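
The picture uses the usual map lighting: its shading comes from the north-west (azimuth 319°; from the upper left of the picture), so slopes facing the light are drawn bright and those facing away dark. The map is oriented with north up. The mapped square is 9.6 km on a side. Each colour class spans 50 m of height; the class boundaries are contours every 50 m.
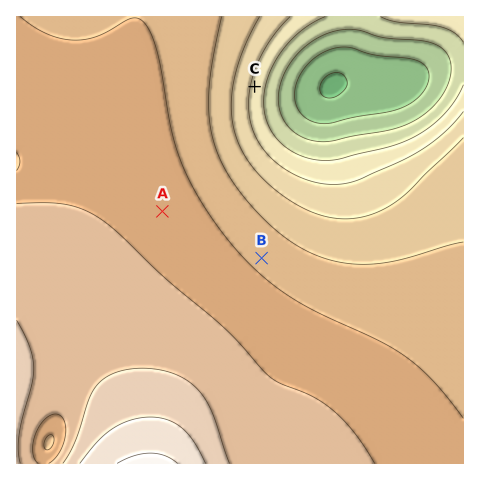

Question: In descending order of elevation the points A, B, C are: A B C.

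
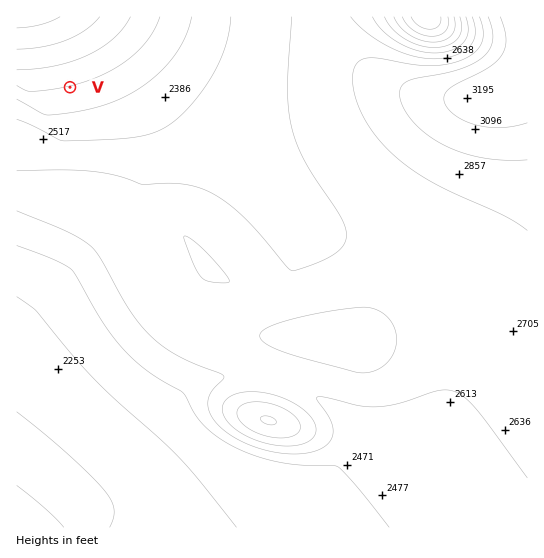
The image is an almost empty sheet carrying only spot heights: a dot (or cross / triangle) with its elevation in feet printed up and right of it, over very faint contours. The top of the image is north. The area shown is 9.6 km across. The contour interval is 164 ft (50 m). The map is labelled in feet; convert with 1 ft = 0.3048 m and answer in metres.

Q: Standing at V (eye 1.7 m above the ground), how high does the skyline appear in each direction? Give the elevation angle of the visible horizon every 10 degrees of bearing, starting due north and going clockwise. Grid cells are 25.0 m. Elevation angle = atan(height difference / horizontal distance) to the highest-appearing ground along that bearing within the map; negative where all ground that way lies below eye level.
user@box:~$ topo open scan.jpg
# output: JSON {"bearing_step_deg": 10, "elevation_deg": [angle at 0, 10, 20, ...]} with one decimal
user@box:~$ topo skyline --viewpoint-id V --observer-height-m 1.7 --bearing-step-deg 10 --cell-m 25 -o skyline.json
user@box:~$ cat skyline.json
{"bearing_step_deg": 10, "elevation_deg": [-6.2, -5.5, -4.5, -3.3, -1.9, -0.4, 1.0, 1.9, 2.0, 2.4, 2.5, 3.2, 3.8, 4.4, 4.9, 5.3, 5.5, 5.5, 5.5, 5.7, 5.9, 5.9, 5.6, 5.2, 4.6, 3.6, 2.1, 0.2, -1.9, -3.2, -4.3, -5.3, -6.0, -6.5, -6.7, -6.7]}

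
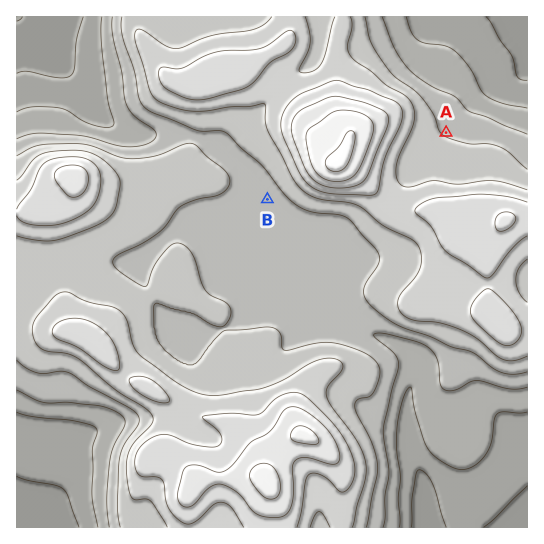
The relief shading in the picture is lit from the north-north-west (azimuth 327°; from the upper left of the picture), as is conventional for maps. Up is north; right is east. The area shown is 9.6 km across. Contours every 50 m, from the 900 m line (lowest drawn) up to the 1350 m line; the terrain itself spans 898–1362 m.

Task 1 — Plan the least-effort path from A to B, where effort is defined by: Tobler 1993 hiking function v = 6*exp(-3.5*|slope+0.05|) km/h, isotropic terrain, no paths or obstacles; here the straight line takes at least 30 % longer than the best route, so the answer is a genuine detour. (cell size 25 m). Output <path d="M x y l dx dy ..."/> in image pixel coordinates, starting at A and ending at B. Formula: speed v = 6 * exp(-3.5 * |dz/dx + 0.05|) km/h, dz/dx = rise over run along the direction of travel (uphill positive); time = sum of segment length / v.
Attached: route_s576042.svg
<path d="M446 133l-3 1-60 60-10 5-106 0"/>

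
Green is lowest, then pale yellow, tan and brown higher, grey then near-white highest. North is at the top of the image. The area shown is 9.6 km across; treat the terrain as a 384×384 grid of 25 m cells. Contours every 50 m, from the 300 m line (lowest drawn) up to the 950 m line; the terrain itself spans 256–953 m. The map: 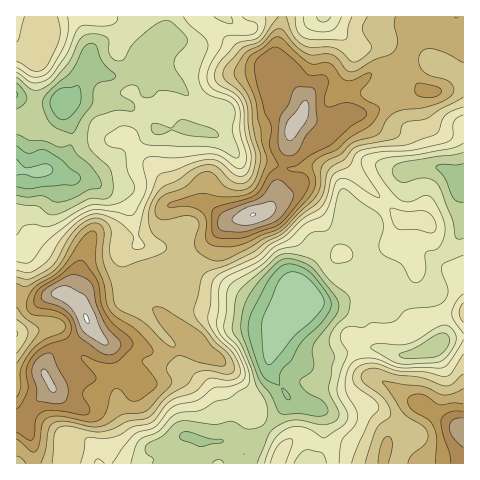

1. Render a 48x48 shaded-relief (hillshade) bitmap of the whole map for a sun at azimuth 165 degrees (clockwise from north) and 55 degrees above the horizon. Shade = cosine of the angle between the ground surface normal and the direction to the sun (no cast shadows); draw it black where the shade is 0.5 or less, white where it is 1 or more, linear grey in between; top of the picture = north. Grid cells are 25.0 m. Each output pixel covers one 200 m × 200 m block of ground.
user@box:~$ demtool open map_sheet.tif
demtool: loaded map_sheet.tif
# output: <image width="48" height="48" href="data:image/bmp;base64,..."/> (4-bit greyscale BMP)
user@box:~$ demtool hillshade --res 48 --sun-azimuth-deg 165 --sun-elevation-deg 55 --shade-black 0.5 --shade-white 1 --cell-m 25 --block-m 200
<image width="48" height="48" href="data:image/bmp;base64,Qk32BAAAAAAAAHYAAAAoAAAAMAAAADAAAAABAAQAAAAAAIAEAAATCwAAEwsAABAAAAAAAAAAAAAAABEREQAiIiIAMzMzAERERABVVVUAZmZmAHd3dwCIiIgAmZmZAKqqqgC7u7sAzMzMAN3d3QDu7u4A////AKzLq7u6u7qZqql3ipdWrLqpiHeKqHeJmrzLqqu7u7uqqpmHiqhli7upiId5qXeJqsy6qazdzM3cuqqqqrqEWaqYd3d4mYiIqsu7zM3u3d7tzLvMu7umRXd2ZndnmqqYmarN7u7t3e7t3dzMu7u4Q0RVZndnm8uoZXrO7dy7zN3d3d3Lu6qpZVZ4iZiImrunVGi93Kqqu8zd7t3Mu6qYiIqqmqqqqZmGRWeruqqru7vN7d3MzLl3mqupmru7mGZlVniamaq7u6qrzMzd3shnqpmYeKu5dlRVVmeZiZqquqmZqrzd3aZniYiYZnd1IRI0VTR4mZmrypmqq7zdyWaIeIiZdUMhEAATViI3mqq93Lqqq7u5ZEeYd5mZl2RFeHVDNDIkebvMu7qZmqqFM1ipdniJqpiazdynRGZUR6zJiIiJqphkRYmphmZniZqrvM3cl6qYd4unZmeaqXZniZqql2VFV4mIiJvdurzMypqGZniamHiaqruqqYZUVoiHiIirqarN26h3d4mpmZqqqru7qphmd4mZiIiIdoeby5iImaqZqquqq7y7qqmYmZqqmZiIdXQleIiJmqmaqqqqvMzLqqqqqqqqqaqpl0IAFXd4mZmamaq83d3cu7uruqqqqquqmUMQA2d4iHiZmavN7u7t3Mu7u6maqqqqmVZTEmiZh2Z4mavN7u7u7tyqu6mauqqpiHh2Q2mqmXZ3iaq83u7u7typmpmquqqqh4h2U0iqqpmZmZm83u7v/supiJmZqqu7mJmGQiWKqZmrqpiL3u///su6mJmIq7vLqZmGQQFGiIiru6l4vN7/7t3LqZmZq7uqmYiGUgACVnaLzMuGZ5vN3e7cqquqmIiImWZ3ZCEBRnVYq7uVMhN6ve7curu6hmeIiFRXdkM0Z3U0Z4iGQQBIm93Lu7u5d3eIiFVWd2Z3iZdURWeHUxE2iay7zLqYeHeImXd2eZiZmamGVVZ3ZDM1eImr3LmIiHd4q5qpmqqqmZmHZUNFVERGmpm83bmau6mau7zLu7u7qZh3ZUIjRmVovMze7cvN3d3d3MzMy6qrupdmZlQzaId5vMze7e7u7u7u7czMupmaqphmZmZmiYeInMu83e7u3d3d3Lu6iIiImZmIiIiZmHeHisuqvd3cu7zLu6qoZnd3h3mqqqqql2eYeLyqq8zLu8zLu4mYd2Z3d4mqqqqql1aZdpuYiaqrzMzd3WmqmYd4mZmZmZq7uXeZh4mod3eKvMze7YrNy5iJmamZmZq825iqmHiqmImImqu8zLzu7LmHeJmZmZmry6maqHeamJqpiZh4ms3u3bmImYmZmpiImpmaqYZ5hmiqmZdniszd3cqau6mZmZhlZneJmXZndkWKqZiZq7qs3Muqu6mZmZh1RERYl1VFZ3Vniaq7u5qrzMy5qrqpmJmHZCAVdUREWJiIiau7qoqqu83LqruqmaqpdSADZVVEaJqqmaqqmYmZqs3cu7u7qruod3YzZ3ZVaJmaqZqqmYiZmrzcy6vMu7uoeKp0aJhlZ4iZmZmqmQ=="/>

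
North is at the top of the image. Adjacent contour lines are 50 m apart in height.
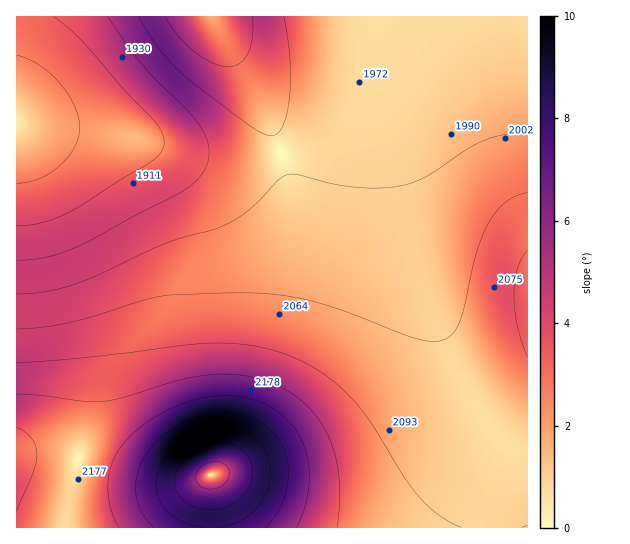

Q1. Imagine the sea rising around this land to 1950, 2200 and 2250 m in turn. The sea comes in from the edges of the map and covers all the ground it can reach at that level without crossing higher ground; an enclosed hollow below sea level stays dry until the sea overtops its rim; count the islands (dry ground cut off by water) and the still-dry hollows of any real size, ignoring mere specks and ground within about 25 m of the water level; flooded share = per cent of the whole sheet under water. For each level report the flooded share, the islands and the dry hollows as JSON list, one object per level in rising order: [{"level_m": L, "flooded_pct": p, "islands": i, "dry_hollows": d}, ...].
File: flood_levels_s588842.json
[{"level_m": 1950, "flooded_pct": 13, "islands": 0, "dry_hollows": 0}, {"level_m": 2200, "flooded_pct": 91, "islands": 0, "dry_hollows": 0}, {"level_m": 2250, "flooded_pct": 94, "islands": 0, "dry_hollows": 0}]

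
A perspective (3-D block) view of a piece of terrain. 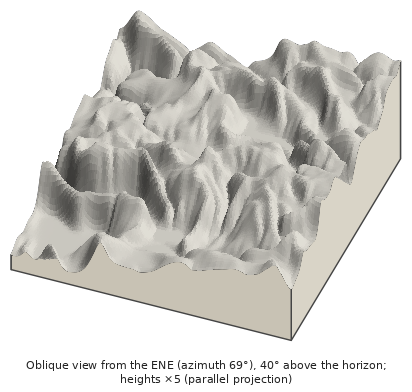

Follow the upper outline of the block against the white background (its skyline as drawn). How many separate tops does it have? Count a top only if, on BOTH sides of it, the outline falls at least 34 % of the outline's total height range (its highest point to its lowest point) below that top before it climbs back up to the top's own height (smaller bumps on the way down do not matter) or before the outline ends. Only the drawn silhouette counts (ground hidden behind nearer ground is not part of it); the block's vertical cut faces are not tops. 0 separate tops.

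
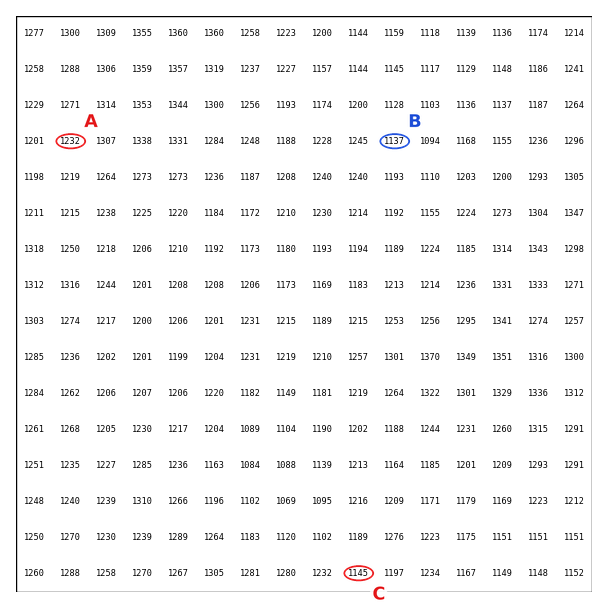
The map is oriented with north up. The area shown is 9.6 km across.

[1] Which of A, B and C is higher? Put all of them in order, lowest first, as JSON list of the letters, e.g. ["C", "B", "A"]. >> ["B", "C", "A"]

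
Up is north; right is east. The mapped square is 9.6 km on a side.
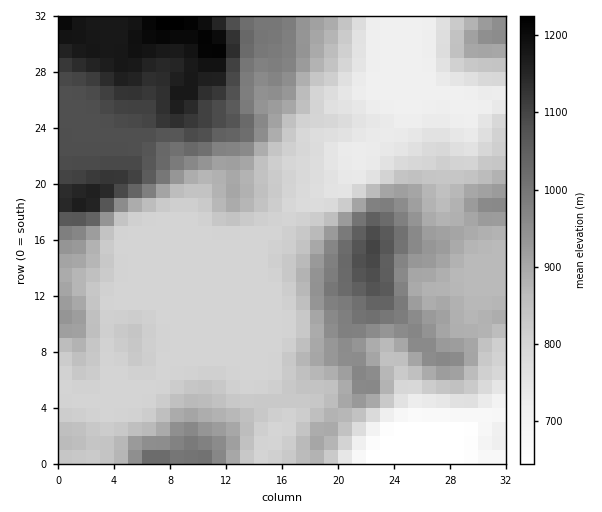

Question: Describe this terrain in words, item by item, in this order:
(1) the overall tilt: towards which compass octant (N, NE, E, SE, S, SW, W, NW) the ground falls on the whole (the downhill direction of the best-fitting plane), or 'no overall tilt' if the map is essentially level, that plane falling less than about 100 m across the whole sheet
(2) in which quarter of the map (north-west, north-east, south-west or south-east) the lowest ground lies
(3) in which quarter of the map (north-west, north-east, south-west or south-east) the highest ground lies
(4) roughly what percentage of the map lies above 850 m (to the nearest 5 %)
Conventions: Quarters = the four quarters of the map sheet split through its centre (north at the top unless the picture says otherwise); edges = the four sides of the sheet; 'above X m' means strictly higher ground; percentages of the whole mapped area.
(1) On the whole the ground falls towards the south-east.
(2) Look to the south-east quarter for the lowest ground.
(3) Look to the north-west quarter for the highest ground.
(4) Roughly 50 % of the ground is higher than 850 m.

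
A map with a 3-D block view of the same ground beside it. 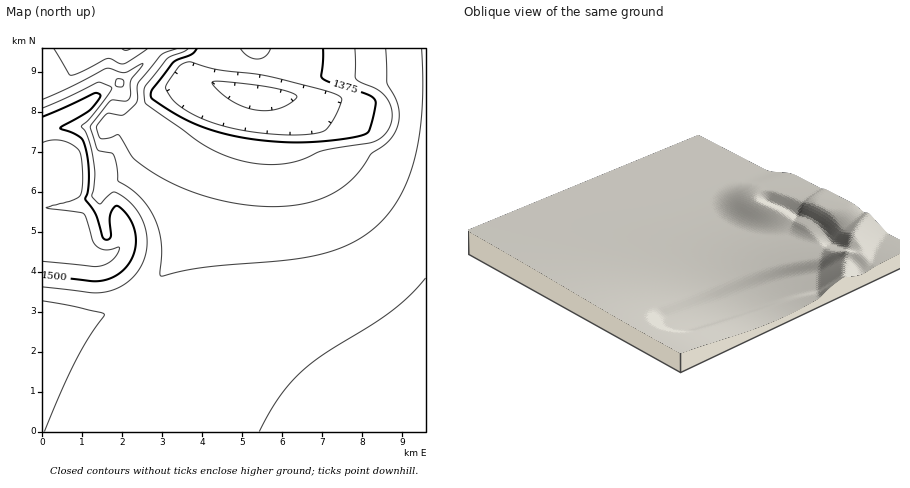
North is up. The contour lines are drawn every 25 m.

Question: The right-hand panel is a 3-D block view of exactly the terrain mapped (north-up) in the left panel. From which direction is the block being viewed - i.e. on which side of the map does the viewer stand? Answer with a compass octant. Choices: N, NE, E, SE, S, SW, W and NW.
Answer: NE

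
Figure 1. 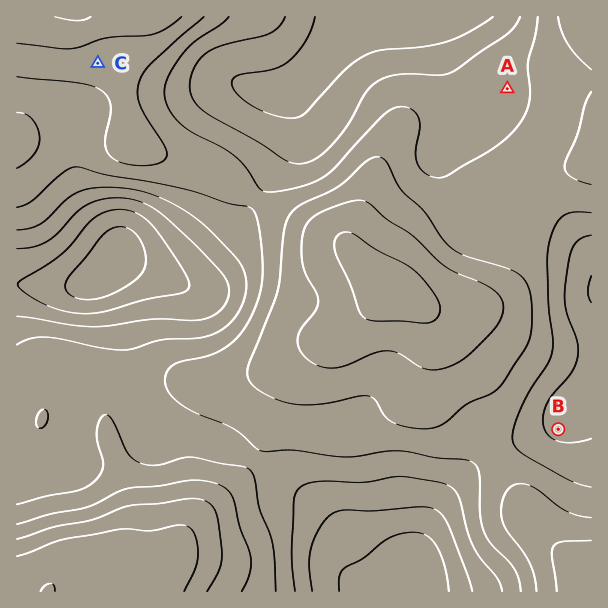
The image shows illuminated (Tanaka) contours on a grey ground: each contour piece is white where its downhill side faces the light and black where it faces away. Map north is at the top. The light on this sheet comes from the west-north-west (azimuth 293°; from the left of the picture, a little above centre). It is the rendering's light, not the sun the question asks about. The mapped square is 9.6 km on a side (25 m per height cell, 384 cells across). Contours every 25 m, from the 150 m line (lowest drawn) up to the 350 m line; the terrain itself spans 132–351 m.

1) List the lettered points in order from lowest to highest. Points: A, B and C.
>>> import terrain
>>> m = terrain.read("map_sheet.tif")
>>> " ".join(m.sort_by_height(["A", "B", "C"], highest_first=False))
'B A C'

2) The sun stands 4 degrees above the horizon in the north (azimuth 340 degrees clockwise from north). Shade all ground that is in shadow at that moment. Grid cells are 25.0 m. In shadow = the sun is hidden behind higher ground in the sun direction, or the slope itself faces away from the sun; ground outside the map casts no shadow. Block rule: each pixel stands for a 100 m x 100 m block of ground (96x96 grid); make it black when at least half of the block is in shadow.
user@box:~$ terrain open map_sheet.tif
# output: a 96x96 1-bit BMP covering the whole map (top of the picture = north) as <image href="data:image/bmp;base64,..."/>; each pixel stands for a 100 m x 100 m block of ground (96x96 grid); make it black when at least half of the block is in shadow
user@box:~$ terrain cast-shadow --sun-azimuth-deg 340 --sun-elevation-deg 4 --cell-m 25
<image width="96" height="96" href="data:image/bmp;base64,Qk2+BAAAAAAAAD4AAAAoAAAAYAAAAGAAAAABAAEAAAAAAIAEAAATCwAAEwsAAAIAAAAAAAAA////AAAAAAAAAAAAAAAAAAAAAAAAAAAAAAAAAAAAAAAAAAAAAAAAAAAAAAAAAAAAAAAAAAAAAAAAAAAAAAAAAAAAAAAAAAAAAAAAAAAAAAAAAAAAAAAAAAAAAAAAAAAAAAAAAAAAAAAAAAAAAAAAAAAAAAAAAAAAAAAAAAAAAAAAAAAAAAAAAAAAAAAAAAAAAAAAAAAAAAAAAAAAAAAAAAAAAAAAAAAAAAAAAAAAAAAAAAAAAAAAAAAAAAAAAAAAAAAAAAAAAAAAAAAAAAAAAAAAAAAAAAAAAAAAAAAAAAAAAAAAAAAAAAAAAAAAAAAAAAAAAAAAAAAAAAAAAAAAAAAAAAAAAAAAAAAAAAAAAAAAAAAAAAAAAAAAAAAAAAAAAAAAAAAAAAAAAAAAAAAAAAAAAAAAAAAAAAAAAAAAAAAAAAAAAAAAAAAAAAAAAAAAAAAAAAAAAAAAAAAAAAAAAAAAAAAAAAAAAAAAAAAAAAAAAAAAAAAAAAAAAAAAAAAAAAAAAAAAAAAAAAAAAAAAAAAAAAAAAAAAAAAAAAAAAAAAAAAAAAAAAAAAAAAAAAAAAAAAAAAAAAAAAAAAAAAAAAAAAAAAAAAAAAAAAAAAAAAAAAAAAAAAAAAAAAAAAAAAAAAAAAAAAAAAAAAAAAAAAAAAAAAAAAAAAAAAAAAAAAAAAAAAAAAAAAAAAAAAAAAAAAAAAAAAAAAAAAAAAAAAAAAAAAAAAAAAAAAAAAAAAAAAAAAAAAAAAAAAAAAAAAAAAAAAAAAAAAAAAAAAAAAAAAAAAAAAAAAAAAAAAAAAAAAAAAAAAAAAAAAAAAAAAAAAAAAAAAAAAAAH4AAAAAAAAAAAAAAP+AAAAAAAAAAAAAA//4AAAAAAAAAAAAA///wAAAAAAAAAAAB///8AAAAAAAAAAAD///+AAAAAAAAAAAD////AAAAAAAAAAAD////AAAAAAAAAAAD////AAAAAAAAAAAD////gAAAAAAAAAAAP///gAAAAAAAAAAAD///gAAAAAAAAAAAB///gAAAAAAAAAAAB///gAAAAAAAAAAAA///gAAAAAAAAAAAAf//AAAAAAAAAAAAAH//AAAAAAAAAAAAAB/8AAAAAAAAAAAAAAfwAAAAAAAAAAAAAAAAAAAAAAAAAAAAAAAAAAAAAAAAAAAAAAAAAAAAAAAAAAAAAAAAAAAAAAAAAAAAAAAAAAAAAAAAAAAAAAAAAAAAAAAAAAAAAAAAAAAAAAAAAAAAAAAAAAAAAAAAAAAAAAAAAAAAAAAAAAAAAAAAAAAAAAAAAAAAAAAAAAAAAAAAAAAAAAAAAAAAAAAAAAAAAAAAAAAAAAAAAAAAAAAAfgAAAAAAAAAAAAAA/wAAAAAAAAAAAAAB/4AAAAAAAAAAAAAB/8AAAAAAAAAAAAAD/8AAAAAAAAAAAAAD/8AAAAAAAAAAAAAD/8AAAAAAAAAAAAAH/8AAAAAAAAAAAAAD/4AAAAAAAAAAAAAD/4AAAAAAAAAAAAAB/4AAAAAAAAAAAAAA/wAAAAAAAAAA="/>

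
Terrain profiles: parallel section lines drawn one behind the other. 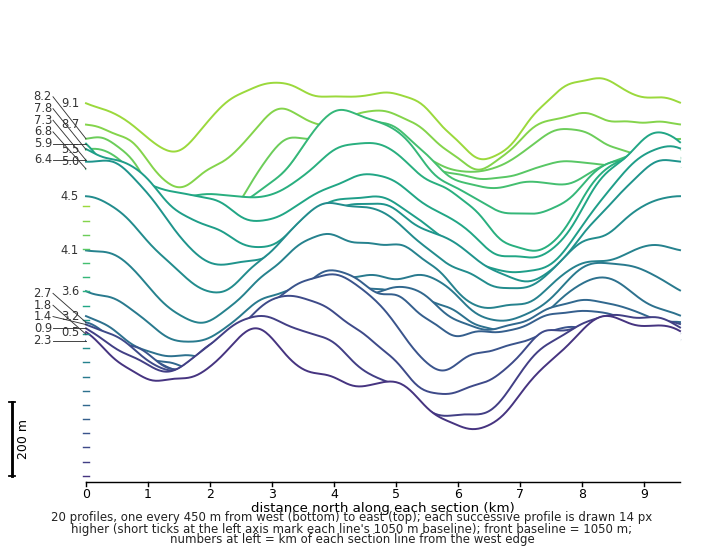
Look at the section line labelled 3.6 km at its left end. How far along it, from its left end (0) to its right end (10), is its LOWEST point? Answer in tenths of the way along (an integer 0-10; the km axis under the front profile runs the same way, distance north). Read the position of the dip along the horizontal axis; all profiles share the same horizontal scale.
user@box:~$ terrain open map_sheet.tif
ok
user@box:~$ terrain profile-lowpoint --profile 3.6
2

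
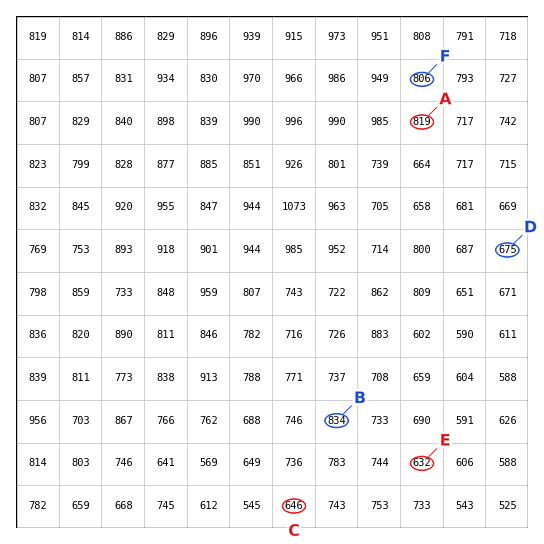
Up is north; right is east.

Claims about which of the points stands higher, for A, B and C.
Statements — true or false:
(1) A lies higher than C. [true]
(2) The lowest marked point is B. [false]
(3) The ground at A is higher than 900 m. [false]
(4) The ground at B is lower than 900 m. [true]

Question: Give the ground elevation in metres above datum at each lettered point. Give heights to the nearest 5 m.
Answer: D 675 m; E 630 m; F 805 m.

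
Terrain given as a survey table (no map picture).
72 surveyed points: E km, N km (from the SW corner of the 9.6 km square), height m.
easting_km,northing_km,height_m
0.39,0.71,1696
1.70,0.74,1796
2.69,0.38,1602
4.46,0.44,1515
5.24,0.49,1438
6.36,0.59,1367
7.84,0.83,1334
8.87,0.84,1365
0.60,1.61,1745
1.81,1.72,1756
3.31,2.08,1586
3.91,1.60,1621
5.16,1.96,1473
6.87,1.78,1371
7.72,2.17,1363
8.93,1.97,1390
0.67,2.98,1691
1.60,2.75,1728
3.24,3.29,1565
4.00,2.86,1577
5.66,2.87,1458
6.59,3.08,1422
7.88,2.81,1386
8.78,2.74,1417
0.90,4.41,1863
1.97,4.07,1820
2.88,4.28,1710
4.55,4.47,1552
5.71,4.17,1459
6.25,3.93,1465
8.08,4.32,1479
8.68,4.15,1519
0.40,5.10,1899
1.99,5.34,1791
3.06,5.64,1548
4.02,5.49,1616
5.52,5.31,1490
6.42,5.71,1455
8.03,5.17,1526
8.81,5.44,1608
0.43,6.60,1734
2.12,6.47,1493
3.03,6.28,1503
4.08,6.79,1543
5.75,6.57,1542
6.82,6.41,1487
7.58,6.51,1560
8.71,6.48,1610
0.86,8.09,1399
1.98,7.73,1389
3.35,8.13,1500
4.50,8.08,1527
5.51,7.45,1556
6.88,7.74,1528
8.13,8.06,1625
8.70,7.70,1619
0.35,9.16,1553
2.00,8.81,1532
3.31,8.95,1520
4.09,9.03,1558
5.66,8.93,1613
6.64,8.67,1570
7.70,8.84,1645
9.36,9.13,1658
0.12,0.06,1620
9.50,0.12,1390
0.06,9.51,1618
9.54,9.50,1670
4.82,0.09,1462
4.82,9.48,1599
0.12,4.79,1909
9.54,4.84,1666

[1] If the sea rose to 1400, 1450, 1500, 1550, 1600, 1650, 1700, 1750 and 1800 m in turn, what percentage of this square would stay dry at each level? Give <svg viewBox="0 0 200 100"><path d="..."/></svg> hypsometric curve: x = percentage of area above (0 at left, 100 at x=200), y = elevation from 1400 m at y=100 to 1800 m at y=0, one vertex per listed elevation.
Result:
<svg viewBox="0 0 200 100"><path d="M178 100l-18-12-25-13-29-13-36-12-26-12-14-13-11-13-9-12"/></svg>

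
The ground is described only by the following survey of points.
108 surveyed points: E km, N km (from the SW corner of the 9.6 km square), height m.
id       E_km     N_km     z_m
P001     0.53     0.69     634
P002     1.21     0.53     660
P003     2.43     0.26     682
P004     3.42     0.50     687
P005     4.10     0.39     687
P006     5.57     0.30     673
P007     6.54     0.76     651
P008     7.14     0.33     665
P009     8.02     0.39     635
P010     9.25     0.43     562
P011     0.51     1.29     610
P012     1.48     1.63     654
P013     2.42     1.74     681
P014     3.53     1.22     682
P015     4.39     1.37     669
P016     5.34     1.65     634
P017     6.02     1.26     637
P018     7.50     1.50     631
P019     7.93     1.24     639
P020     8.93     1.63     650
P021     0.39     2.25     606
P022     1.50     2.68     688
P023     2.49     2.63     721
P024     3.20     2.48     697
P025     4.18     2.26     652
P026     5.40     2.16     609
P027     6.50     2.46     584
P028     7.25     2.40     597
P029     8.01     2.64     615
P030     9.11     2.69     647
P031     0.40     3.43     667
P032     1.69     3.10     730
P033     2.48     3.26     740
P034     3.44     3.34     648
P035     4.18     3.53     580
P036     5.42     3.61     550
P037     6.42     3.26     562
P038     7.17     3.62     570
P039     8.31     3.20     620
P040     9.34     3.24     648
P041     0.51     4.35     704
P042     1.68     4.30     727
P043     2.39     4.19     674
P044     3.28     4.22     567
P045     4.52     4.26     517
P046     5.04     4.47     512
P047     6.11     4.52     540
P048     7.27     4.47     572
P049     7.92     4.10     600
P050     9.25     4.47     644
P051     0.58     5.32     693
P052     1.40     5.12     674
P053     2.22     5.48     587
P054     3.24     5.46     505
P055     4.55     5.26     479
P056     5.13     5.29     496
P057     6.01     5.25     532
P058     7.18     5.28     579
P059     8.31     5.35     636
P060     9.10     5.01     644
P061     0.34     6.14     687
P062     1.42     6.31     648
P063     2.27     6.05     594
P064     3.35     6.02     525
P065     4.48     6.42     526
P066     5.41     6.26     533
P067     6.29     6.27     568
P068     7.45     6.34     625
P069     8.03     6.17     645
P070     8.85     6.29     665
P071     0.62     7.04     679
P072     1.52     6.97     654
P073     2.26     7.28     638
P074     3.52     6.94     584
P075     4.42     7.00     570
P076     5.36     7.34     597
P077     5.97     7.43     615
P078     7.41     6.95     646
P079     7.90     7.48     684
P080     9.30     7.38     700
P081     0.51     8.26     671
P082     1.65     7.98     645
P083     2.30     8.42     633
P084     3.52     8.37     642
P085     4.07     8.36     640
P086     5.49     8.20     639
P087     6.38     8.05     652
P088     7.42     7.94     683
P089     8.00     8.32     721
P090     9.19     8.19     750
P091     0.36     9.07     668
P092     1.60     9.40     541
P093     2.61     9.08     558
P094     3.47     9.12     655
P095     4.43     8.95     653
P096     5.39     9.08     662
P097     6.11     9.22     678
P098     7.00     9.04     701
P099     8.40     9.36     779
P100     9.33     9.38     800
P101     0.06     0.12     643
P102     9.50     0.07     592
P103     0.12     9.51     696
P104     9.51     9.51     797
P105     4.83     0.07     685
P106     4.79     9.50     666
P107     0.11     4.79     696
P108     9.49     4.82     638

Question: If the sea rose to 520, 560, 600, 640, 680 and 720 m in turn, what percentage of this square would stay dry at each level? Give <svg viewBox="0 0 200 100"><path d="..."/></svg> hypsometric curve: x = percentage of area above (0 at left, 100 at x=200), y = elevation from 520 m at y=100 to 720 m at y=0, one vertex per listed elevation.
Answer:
<svg viewBox="0 0 200 100"><path d="M190 100l-18-20-28-20-43-20-61-20-28-20"/></svg>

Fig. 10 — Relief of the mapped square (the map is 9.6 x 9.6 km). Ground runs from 475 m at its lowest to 800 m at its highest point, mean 630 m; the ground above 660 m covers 30.3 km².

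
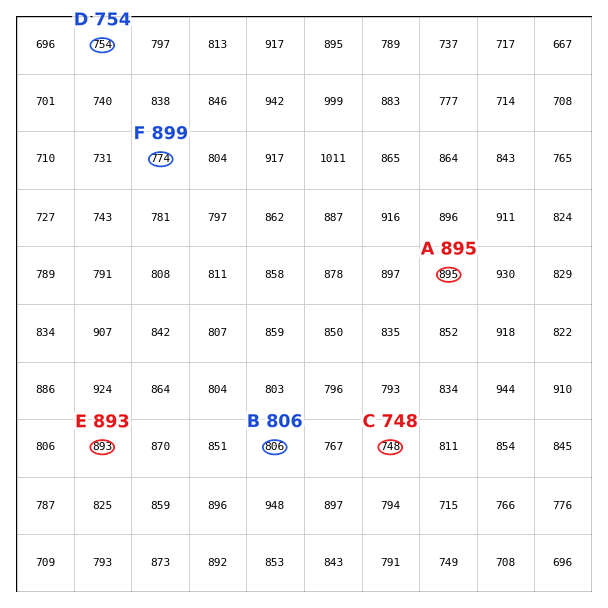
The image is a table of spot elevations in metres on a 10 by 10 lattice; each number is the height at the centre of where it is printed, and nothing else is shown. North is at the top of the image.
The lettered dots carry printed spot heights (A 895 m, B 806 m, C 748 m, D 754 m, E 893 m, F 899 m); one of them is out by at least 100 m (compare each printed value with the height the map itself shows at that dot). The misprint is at F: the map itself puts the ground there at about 774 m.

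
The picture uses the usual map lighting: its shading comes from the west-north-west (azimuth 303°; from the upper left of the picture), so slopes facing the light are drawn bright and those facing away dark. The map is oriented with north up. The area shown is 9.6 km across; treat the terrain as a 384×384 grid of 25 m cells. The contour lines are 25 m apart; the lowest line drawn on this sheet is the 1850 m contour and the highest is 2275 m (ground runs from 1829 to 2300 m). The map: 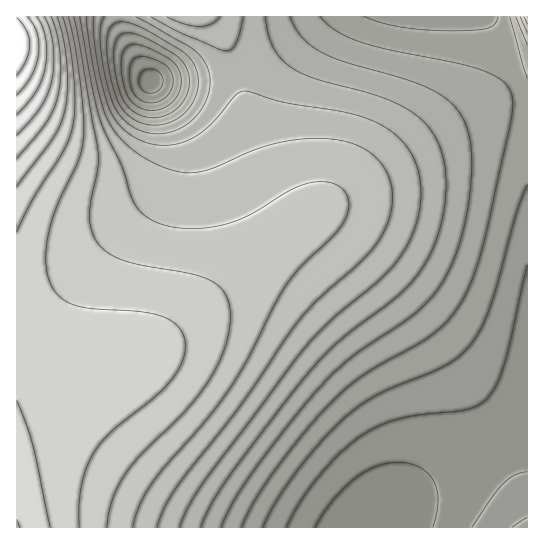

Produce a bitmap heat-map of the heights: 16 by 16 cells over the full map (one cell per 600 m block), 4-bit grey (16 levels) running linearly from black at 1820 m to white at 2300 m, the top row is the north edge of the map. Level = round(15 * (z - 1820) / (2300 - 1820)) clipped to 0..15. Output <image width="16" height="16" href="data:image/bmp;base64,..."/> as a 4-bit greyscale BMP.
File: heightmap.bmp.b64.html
<image width="16" height="16" href="data:image/bmp;base64,Qk32AAAAAAAAAHYAAAAoAAAAEAAAABAAAAABAAQAAAAAAIAAAAATCwAAEwsAABAAAAAAAAAAAAAAABEREQAiIiIAMzMzAERERABVVVUAZmZmAHd3dwCIiIgAmZmZAKqqqgC7u7sAzMzMAN3d3QDu7u4A////AKmHZUMhEBEiqYh2VDIRERKpmIdlMiEREpmZiHZDIiIhmZmYdlQzIiGZmZmHZUQzIpmZmYd2VEMymYiIiHdlVDKYiIiId3ZUMpiHd3d3dmVDqYd3d3d3ZUOph2Znd3ZlQ8qFRWZmZlRD2nMkVlVVREPrYiRVVERDM+pUVmVEMzMz"/>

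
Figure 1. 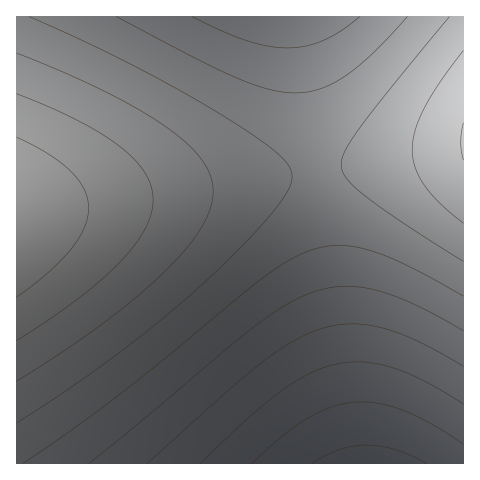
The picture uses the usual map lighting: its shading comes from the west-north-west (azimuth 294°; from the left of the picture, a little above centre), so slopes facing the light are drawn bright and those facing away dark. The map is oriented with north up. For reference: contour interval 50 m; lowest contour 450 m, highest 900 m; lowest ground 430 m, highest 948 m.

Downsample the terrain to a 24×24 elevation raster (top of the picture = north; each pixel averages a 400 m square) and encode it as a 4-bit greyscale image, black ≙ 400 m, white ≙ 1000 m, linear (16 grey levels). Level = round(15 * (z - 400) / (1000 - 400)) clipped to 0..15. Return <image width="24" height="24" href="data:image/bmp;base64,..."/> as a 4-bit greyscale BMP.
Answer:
<image width="24" height="24" href="data:image/bmp;base64,Qk2WAQAAAAAAAHYAAAAoAAAAGAAAABgAAAABAAQAAAAAACABAAATCwAAEwsAABAAAAAAAAAAAAAAABEREQAiIiIAMzMzAERERABVVVUAZmZmAHd3dwCIiIgAmZmZAKqqqgC7u7sAzMzMAN3d3QDu7u4A////AId3ZlVUQzIiERERIoiHdmZVRDMiIiIiI5iId2ZlVEMzIiIiM5mYh3dmVUQzMzMzNKqZiId2ZVREMzM0RKqpmYh3ZlVUREREVbuqmZiHdmVVVERVVsu6qpmId2ZlVVVWZsy7uqmYh3dmZmZmd9zLu6qZiId3ZmZ3eN3My7qpmIh3d3d4iN3czLuqmZiId3iIme3dzLu6qZmIiIiJmu3dzMu6qpmYiImZqt3dzMu6qpmZmZmaq93czLu6qpmZmZmqq93My7uqqZmZmZmqu8zMu7qqmZmIiZmqu8y7u6qpmYiIiJmaq7u7qqmZiIiIiImaq7uqqZmYiHd3eIiZqqqpmZiId3d3d3iJmqmZmIh3d2ZmZ3eImpmYiHd3ZmZmZnd4mQ=="/>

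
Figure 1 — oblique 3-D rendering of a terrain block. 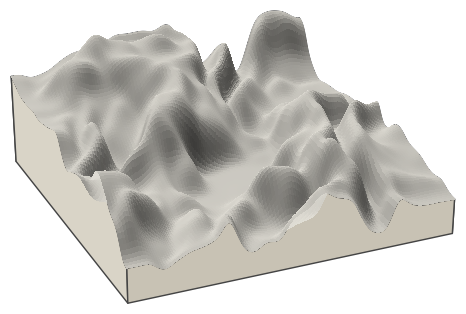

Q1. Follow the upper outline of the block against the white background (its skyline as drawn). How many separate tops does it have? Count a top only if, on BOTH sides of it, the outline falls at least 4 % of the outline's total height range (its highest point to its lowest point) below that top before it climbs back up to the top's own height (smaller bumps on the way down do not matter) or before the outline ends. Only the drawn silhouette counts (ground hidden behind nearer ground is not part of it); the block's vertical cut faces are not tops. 3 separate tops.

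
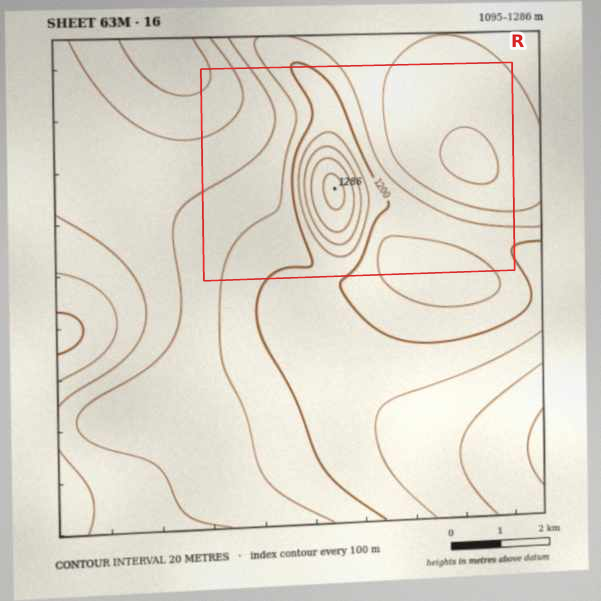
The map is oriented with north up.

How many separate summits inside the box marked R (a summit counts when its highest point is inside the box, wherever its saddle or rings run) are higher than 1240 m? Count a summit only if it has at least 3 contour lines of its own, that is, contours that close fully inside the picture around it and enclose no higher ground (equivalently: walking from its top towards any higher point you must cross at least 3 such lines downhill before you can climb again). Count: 1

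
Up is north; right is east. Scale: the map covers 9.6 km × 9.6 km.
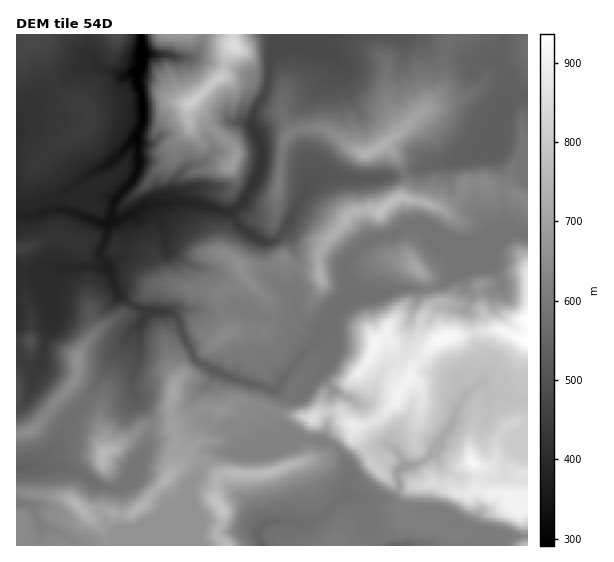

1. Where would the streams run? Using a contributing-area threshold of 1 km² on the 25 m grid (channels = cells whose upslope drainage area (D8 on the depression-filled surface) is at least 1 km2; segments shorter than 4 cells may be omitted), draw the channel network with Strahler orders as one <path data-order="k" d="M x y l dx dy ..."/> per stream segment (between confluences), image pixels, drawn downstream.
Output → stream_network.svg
<path data-order="1" d="M121 545l-10 0"/><path data-order="1" d="M474 529l7 3 4 4 0 1-4 4-8 2-2 1-5 0-1 1-24 0-6-2-24 0-5 2-12 0"/><path data-order="1" d="M34 507l-4-3-5 0-8-5"/><path data-order="2" d="M338 501l-15 15-13 7-13 1-7-3-5 0-2-1-9 0-9 4-7 7 0 6 4 8"/><path data-order="1" d="M119 485l-2 3-10 0-1-1-8-2-16-12-11-5-4 0-1-1-27 0-1-2-4 0"/><path data-order="2" d="M398 473l1 15-1 3-8 8-15 0-1-2-17 2-2-2-5 0-4 3-5 0-3 1"/><path data-order="2" d="M34 465l-17 3"/><path data-order="1" d="M398 453l5 7 0 4-4 4-1 5"/><path data-order="1" d="M241 445l8 0 1-1 4 0 9-5 51 0 8 5 9 0 10 8 6 13 0 14-2 6 0 8-7 8"/><path data-order="1" d="M522 400l-7 0-9-4 0-1-17 1-2-1 0-4-1-3-4-4 0-1-4 1-12 11-1 0 0 2-8 12-2 8-2 6-10 12-6 14-11 11-11 5-5 0-8 4-4 4"/><path data-order="1" d="M351 399l-8-3-5-4-3 0-14-15 0-4 4-4 2-5 0-19-6-6-4 2"/><path data-order="1" d="M133 392l-2-13 3-4 1-7 3-5 0-10 1-1 0-29"/><path data-order="1" d="M42 363l1-15 2-1 1-10 1-1 0-5 4-10 0-16-4-5 0-7 7-8 4-8 1-6 3-3 17 0 2-1 16 0 1 1 8 0 0-5"/><path data-order="2" d="M317 341l-15 14-3 5-13 13-9 16-8 0-8-4-11-1-5-3-8-1-4-3-4 0-8-4-4-4-6-1-5-4-5 0-4-3-3-2-1-6-8-13 0-3-4-6 0-4-2-2 0-4-1-2-7-7-28 0"/><path data-order="1" d="M129 333l8-6 2-4"/><path data-order="2" d="M319 332l0 5-2 4"/><path data-order="2" d="M139 323l0-2 4-4 0-5"/><path data-order="1" d="M297 315l2 4 8 6 3 2 9 0 0 5"/><path data-order="3" d="M143 312l-4-4-6-3-6-5-6-3-3-2-5-11 0-5-3-7 0-5-4-4"/><path data-order="2" d="M351 299l-5 2-12 12-4 11-4 3-3 0-4 5"/><path data-order="1" d="M399 289l-5 0-1 2-7 1-4 3-8 1-1 1-18 0-1 2-3 0"/><path data-order="1" d="M455 264l-38-36"/><path data-order="3" d="M106 263l-7-7 0-5 6-7 0-3 2-5 0-16"/><path data-order="1" d="M165 241l0-10-7-12-7-7 0-5-8 0"/><path data-order="1" d="M475 241l-9 0-1-1-12-1-15-8-3-3-18 0"/><path data-order="2" d="M417 228l-11 0-12 7-3 0-5 2-11 2-16 9-10 11-4 8 0 9 2 5 0 6 4 6 0 6"/><path data-order="3" d="M107 220l3-3 0-2 1-2"/><path data-order="3" d="M111 213l2-2 0-4 1-2 0-5 17-17 7-12 0-36"/><path data-order="2" d="M230 212l-11-1-1-2-11-2-1-2-9-1-2-1-28 0-1 1-9 0-2 1-10 0-2 2"/><path data-order="2" d="M143 207l-1 0-8 6-4 0-3 2-6 5-6 0-2-3-2-4"/><path data-order="1" d="M349 179l-15-3-1-1-14 0-2 1-11 11-1 8-7 9-4 9-7 7-1 5-7 12-5 4-11 0-18-10-7-7-8-12"/><path data-order="1" d="M98 169l7-2 4-3 0-1 4 0 10-11 3-5 7-7 1 0 0-1 4-4"/><path data-order="1" d="M441 163l10 0 2-2 5 0 8-4 47-46 2-10"/><path data-order="3" d="M138 135l1-7 3-4 0-4 1-1 0-7-1-1 0-16-3-6 2-24"/><path data-order="1" d="M19 123l0 4-1 1 0 12-1 1 0 75 14 0 2-1 4 0 1-2 7-1 1-1 5 0 2-2 12 0 1 2 4 0 4 2 3 0 4 3 10 3 11 5 3 0 2-4"/><path data-order="2" d="M515 101l4-4 6-2 2 0 0-2"/><path data-order="1" d="M101 68l4 3 9 1 7 5 4 0 8-4 8-8"/><path data-order="3" d="M141 65l0-16"/><path data-order="1" d="M341 64l-2-3-14-13-14 0"/><path data-order="1" d="M499 64l3 9 4 4 3 6 0 6-3 3 0 3 1 1 0 5 3 3 5-3"/><path data-order="1" d="M169 55l-23 0-5-6"/><path data-order="3" d="M141 49l0-14"/><path data-order="2" d="M311 48l-10 0-2 1-10 2-8 4-12 12 0 14-2 2 0 5-5 11-5 6-2 6-2 4 0 12 9 21 0 20-3 5 0 4-1 3-12 15-1 5-11 11-4 1"/><path data-order="1" d="M395 36l-1-1-60 0-5 2-7 0-11 11"/>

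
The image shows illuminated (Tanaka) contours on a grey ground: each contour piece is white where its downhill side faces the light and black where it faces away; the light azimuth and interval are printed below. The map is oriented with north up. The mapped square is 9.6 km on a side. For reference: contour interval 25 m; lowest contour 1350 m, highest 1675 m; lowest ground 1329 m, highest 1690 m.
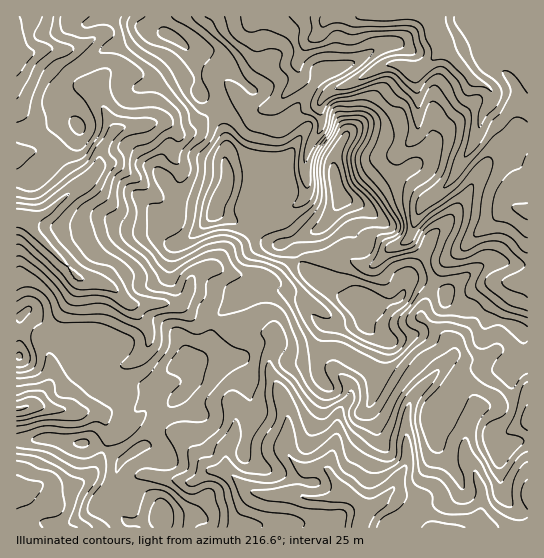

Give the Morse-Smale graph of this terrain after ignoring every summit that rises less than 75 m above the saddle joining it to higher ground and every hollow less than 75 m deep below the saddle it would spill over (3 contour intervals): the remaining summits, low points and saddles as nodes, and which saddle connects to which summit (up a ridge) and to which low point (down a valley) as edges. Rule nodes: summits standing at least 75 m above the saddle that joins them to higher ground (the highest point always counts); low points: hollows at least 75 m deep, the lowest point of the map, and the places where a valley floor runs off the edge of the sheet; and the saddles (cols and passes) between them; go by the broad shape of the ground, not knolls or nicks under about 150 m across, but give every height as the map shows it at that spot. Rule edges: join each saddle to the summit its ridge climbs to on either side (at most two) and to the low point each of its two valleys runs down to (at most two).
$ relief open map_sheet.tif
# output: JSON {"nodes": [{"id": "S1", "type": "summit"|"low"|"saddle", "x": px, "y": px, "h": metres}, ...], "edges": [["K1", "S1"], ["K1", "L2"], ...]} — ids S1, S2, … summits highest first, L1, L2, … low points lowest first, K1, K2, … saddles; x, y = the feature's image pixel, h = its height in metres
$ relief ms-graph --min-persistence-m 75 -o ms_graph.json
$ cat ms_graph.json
{"nodes": [
{"id": "S1", "type": "summit", "x": 341, "y": 197, "h": 1690},
{"id": "L1", "type": "low", "x": 433, "y": 19, "h": 1329},
{"id": "L2", "type": "low", "x": 22, "y": 218, "h": 1332},
{"id": "L3", "type": "low", "x": 363, "y": 517, "h": 1333},
{"id": "L4", "type": "low", "x": 18, "y": 49, "h": 1351},
{"id": "L5", "type": "low", "x": 18, "y": 409, "h": 1373},
{"id": "L6", "type": "low", "x": 17, "y": 493, "h": 1375},
{"id": "K1", "type": "saddle", "x": 523, "y": 354, "h": 1542},
{"id": "K2", "type": "saddle", "x": 218, "y": 109, "h": 1531},
{"id": "K3", "type": "saddle", "x": 110, "y": 490, "h": 1518},
{"id": "K4", "type": "saddle", "x": 155, "y": 425, "h": 1510},
{"id": "K5", "type": "saddle", "x": 214, "y": 323, "h": 1498},
{"id": "K6", "type": "saddle", "x": 79, "y": 363, "h": 1488},
{"id": "K7", "type": "saddle", "x": 17, "y": 134, "h": 1434}],
"edges": [["K1", "S1"], ["K1", "L1"], ["K1", "L3"], ["K2", "S1"], ["K2", "L1"], ["K2", "L2"], ["K3", "S1"], ["K3", "L3"], ["K3", "L6"], ["K4", "S1"], ["K4", "L3"], ["K4", "L5"], ["K5", "S1"], ["K5", "L3"], ["K5", "L2"], ["K6", "S1"], ["K6", "L2"], ["K6", "L5"], ["K7", "S1"], ["K7", "L2"], ["K7", "L4"]]}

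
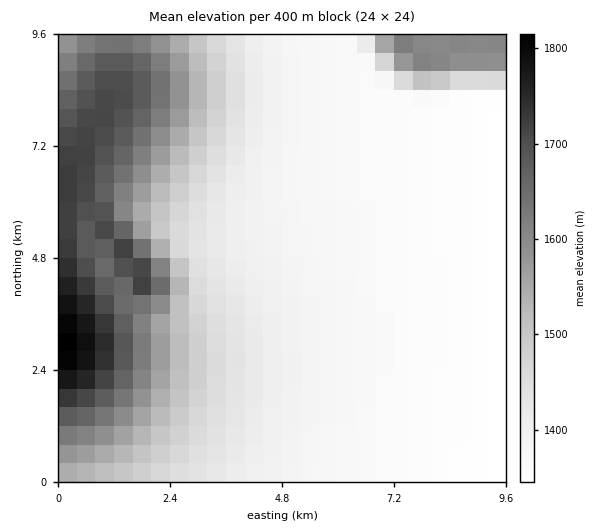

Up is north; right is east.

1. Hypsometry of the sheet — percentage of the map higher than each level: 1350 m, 93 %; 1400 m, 50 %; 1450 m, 37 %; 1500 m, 30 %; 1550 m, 25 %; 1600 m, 20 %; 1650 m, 14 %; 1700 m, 8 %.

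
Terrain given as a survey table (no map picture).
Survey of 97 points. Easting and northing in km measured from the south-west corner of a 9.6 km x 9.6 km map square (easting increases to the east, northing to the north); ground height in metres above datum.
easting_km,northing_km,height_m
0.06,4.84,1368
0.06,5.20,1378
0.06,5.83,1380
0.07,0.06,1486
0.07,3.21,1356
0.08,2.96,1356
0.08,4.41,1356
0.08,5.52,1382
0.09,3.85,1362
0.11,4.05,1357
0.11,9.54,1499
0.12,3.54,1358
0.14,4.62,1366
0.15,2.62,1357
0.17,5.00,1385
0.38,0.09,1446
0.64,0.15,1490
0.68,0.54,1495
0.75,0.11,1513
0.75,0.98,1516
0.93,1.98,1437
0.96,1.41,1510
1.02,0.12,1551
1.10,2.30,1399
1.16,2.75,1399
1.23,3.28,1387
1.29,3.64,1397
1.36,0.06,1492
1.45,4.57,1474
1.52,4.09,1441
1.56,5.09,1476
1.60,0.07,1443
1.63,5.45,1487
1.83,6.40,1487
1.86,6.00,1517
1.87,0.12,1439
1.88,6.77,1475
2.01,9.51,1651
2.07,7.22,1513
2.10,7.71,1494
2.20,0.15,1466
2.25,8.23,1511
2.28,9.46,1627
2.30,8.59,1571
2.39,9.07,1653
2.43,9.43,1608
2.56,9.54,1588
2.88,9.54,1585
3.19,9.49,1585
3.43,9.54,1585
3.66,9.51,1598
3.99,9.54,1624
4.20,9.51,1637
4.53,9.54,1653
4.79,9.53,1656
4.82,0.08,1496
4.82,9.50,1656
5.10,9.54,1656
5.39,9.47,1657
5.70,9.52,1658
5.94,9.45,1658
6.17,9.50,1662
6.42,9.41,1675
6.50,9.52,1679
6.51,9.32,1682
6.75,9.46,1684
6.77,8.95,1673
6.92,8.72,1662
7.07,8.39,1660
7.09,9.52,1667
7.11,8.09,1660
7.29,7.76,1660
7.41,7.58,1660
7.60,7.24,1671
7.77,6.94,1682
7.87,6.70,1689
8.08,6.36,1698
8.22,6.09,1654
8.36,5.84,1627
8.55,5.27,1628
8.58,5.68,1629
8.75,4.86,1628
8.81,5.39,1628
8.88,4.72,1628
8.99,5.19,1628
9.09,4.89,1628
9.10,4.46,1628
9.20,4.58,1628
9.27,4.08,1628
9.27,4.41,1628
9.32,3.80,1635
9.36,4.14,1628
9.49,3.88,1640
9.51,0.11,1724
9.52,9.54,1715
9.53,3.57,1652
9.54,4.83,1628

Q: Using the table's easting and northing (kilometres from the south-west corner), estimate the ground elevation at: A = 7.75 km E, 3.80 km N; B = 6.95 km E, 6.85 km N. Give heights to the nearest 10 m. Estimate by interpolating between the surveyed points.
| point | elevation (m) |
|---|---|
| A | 1650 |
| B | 1690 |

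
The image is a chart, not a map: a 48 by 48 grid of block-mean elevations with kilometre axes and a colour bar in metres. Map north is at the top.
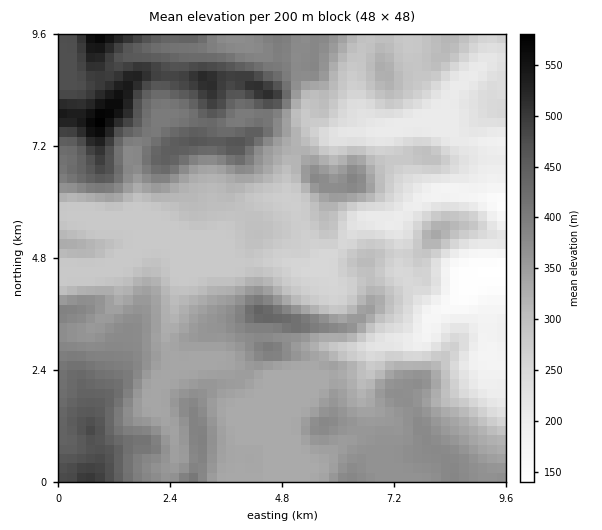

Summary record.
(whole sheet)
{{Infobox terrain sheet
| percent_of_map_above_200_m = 95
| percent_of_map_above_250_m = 84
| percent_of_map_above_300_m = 62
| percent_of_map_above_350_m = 39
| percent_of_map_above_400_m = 19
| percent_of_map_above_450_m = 10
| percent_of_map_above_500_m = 3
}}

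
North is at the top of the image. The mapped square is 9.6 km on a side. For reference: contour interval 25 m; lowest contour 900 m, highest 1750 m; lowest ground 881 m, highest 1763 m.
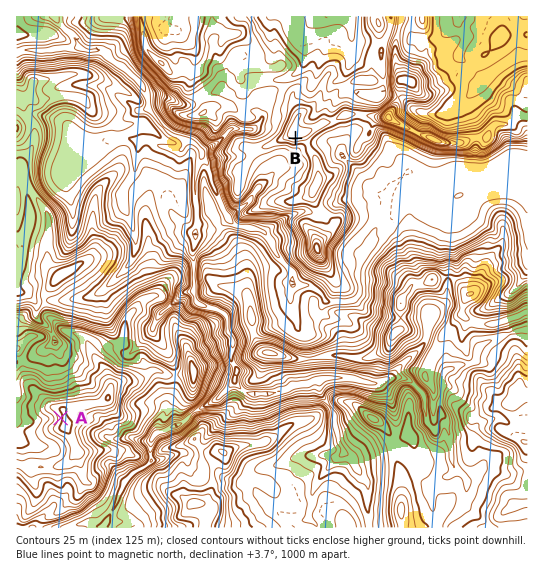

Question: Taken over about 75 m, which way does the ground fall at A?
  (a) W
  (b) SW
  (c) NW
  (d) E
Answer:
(a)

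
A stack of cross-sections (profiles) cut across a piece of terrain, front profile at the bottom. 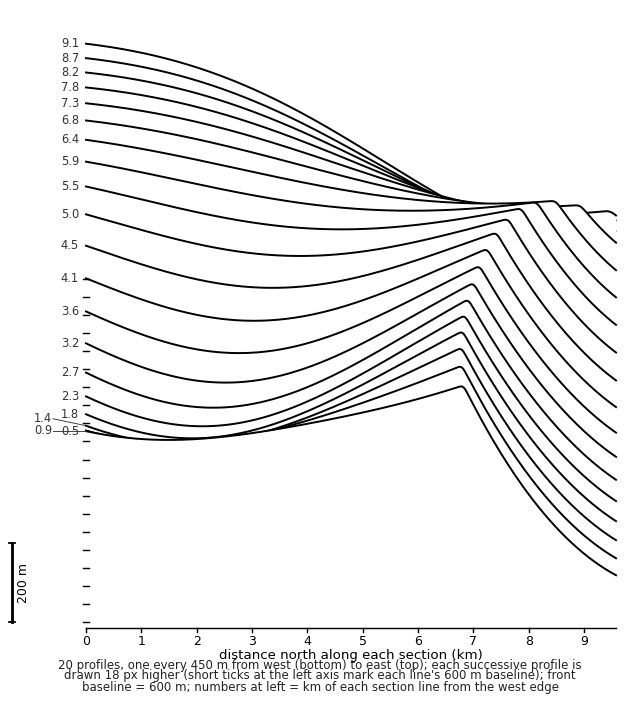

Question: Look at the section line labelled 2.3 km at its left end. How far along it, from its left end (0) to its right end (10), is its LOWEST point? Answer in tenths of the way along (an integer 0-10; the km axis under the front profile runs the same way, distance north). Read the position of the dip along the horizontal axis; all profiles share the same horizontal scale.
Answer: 10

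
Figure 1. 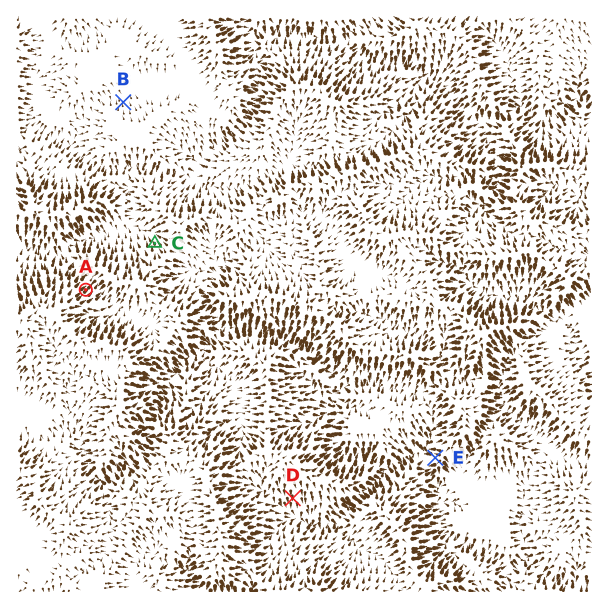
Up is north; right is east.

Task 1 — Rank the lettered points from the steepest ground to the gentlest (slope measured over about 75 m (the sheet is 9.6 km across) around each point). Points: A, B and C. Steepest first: A C B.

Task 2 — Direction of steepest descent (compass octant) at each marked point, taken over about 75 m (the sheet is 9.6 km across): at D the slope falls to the S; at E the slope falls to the W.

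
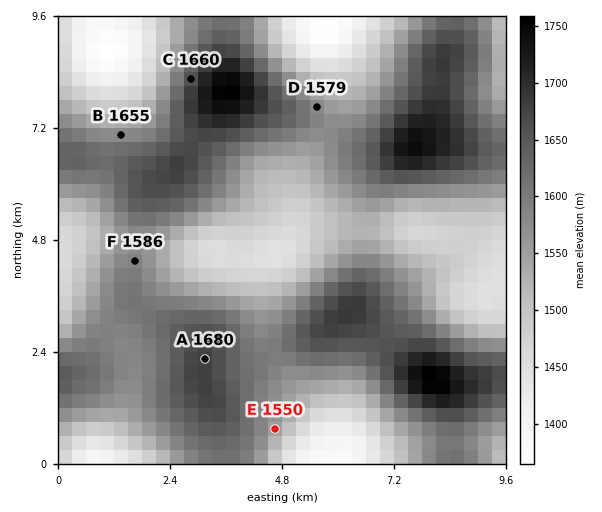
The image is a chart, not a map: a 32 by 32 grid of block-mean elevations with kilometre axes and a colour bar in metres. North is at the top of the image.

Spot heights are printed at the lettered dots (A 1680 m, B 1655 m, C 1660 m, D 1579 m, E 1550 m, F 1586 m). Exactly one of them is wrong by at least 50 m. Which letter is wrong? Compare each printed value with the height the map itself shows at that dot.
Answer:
B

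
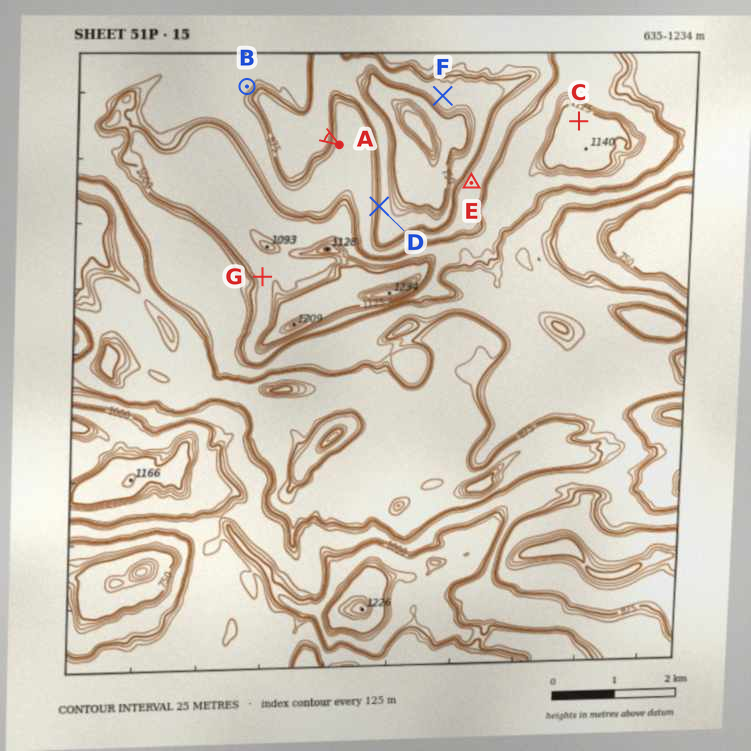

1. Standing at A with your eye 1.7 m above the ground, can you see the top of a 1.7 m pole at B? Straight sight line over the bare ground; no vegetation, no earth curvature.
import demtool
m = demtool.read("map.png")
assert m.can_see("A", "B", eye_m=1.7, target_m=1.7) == True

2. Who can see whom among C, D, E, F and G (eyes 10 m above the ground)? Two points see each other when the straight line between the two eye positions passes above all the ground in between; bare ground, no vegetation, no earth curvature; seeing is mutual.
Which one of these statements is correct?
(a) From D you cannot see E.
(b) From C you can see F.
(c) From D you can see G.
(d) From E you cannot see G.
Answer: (d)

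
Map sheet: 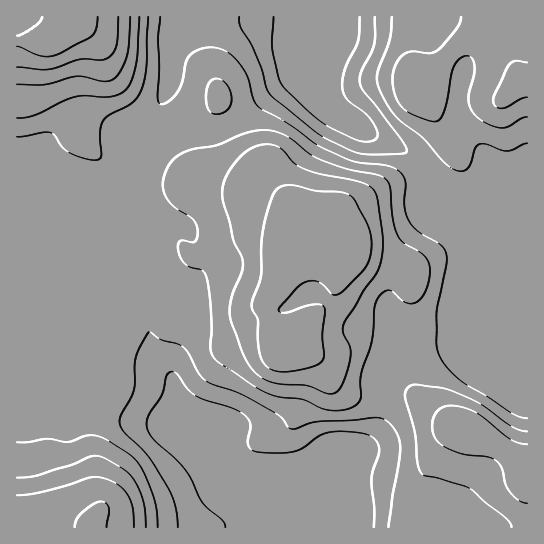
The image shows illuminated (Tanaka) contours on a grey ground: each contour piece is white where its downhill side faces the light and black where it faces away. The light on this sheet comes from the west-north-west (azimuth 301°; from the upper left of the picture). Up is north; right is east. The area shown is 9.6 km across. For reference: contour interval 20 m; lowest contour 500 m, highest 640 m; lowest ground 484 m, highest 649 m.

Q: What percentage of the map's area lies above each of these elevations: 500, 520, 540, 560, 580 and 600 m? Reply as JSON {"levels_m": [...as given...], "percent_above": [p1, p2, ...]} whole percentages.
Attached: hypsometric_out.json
{"levels_m": [500, 520, 540, 560, 580, 600], "percent_above": [97, 87, 70, 36, 20, 10]}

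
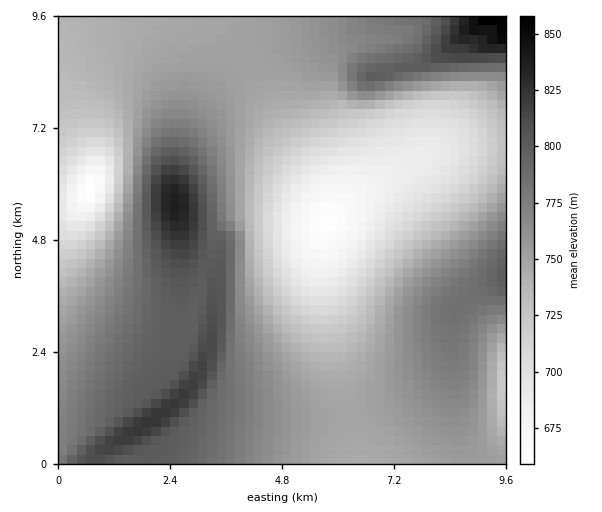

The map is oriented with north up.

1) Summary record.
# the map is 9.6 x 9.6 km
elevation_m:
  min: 660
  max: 865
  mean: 755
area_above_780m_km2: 22.7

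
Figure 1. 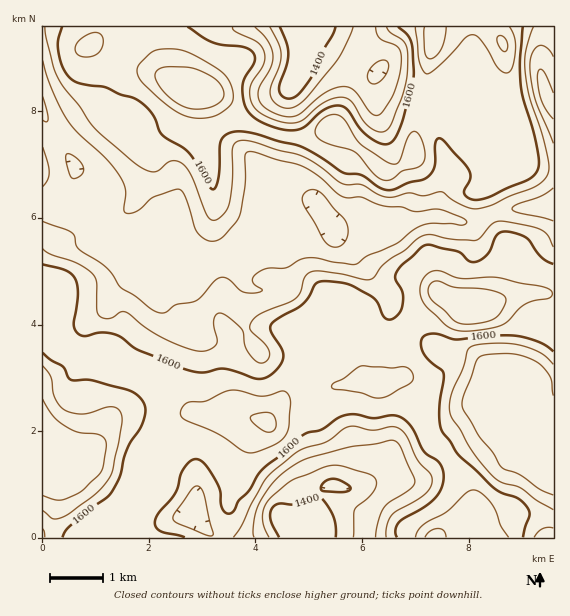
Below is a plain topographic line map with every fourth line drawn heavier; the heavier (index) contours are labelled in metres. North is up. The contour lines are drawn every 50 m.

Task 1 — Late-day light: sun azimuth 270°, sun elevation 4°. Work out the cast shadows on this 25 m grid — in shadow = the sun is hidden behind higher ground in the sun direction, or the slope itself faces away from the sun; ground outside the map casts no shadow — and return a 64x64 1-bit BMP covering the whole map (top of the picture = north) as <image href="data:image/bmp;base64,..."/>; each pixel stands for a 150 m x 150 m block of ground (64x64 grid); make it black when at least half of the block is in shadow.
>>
<image width="64" height="64" href="data:image/bmp;base64,Qk0+AgAAAAAAAD4AAAAoAAAAQAAAAEAAAAABAAEAAAAAAAACAAATCwAAEwsAAAIAAAAAAAAA////AAAAAAAAAHj/+AA4fwAH8P/8AAH/AAf4//wAAf/AA/j//gAB/8AD+P//AAH/AAD4f/+AAf8AAPg//8AD/wAA8D//wAP/AABwP/+AB/8AACAf/4AP/wAAAA//wA//AAAAD//wH/4AAAAH//g//gAAAAf/8H/+AAAAB/+Af/4AAAAH/AB//gAAAAPgAP/8AAAAA8AA//wAAAABgBj//gAAAAAAEP/+AAAAIAAD//wAAABgAAP/+AAAACAAAc/4AAAAAAABz+AAOAAAAAHGAAATgAAAAAAAHB+AAAAAAfAfnwAAAHAB/x/eAYAAcAD/X/4BAABwAH/f/gAAAeAAMB/+AAADwDAAH/4AAAOAOAAf/AAAAAAAAD/wAAAAAAgA/4AAAAAADAP4AAAAOAAEB+AAAAA8AGAHwAADgHwAAAcAAAPgeAAAAAAAA/jwAAAAAAAD//AAAfzAAAP/4AgA//AAA//gDgB/+AAD/8AP4A/8AYP/gB/wB/wBB/8AMfgH+AAH/gAx+AfwAAf4AHH4B+AAA+AB8fAHwAABAAf54AeAAAAOB/nADwAAAj+H+YAPAAAH/8fxgA8AAAf/9/DgHwAAB///8OAfAAAH///w8B8AAA////DwHwAAH///4Hg/AAAfP/7gfj8BgDg//gB/PwHgAD/8AH8/AeAef/wAfj8AgD//+AB+fw=="/>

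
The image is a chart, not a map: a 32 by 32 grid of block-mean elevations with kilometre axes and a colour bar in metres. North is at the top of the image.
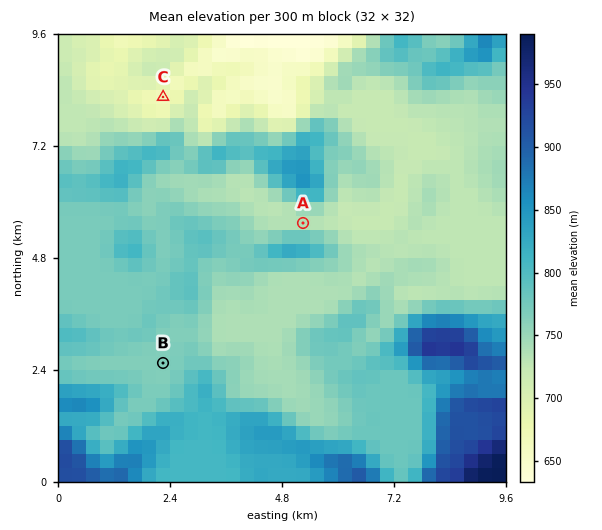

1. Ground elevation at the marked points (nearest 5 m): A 730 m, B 765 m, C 665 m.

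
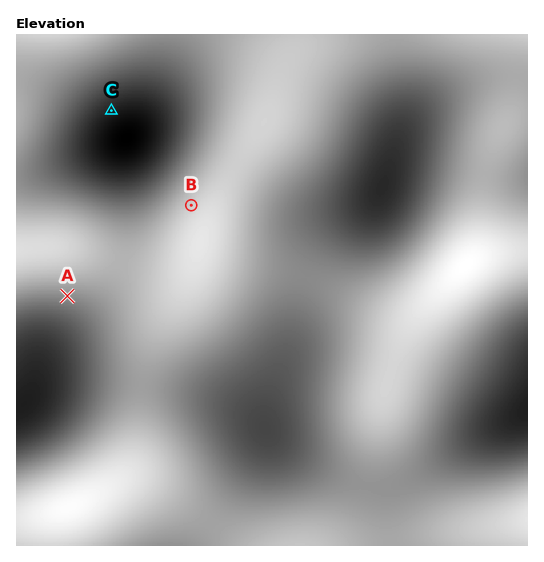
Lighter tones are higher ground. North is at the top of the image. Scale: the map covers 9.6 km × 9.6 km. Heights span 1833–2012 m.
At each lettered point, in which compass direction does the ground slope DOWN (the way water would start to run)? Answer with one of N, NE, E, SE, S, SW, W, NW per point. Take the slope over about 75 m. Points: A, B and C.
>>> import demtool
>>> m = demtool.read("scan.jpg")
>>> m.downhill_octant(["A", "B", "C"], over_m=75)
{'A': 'S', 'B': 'NW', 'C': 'SE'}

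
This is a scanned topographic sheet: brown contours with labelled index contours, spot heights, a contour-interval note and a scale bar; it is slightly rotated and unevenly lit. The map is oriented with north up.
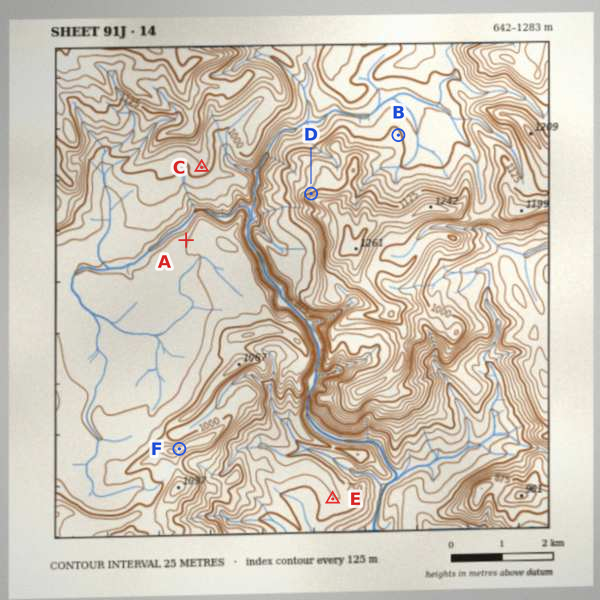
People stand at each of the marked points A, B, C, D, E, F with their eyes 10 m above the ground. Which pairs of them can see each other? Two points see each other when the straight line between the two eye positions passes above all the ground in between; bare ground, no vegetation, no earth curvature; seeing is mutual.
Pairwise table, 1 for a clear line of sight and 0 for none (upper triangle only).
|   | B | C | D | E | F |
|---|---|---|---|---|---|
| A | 0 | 1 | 1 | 0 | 1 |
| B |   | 0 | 0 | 0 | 0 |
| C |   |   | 1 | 0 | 1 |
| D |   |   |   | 0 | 0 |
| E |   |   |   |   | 1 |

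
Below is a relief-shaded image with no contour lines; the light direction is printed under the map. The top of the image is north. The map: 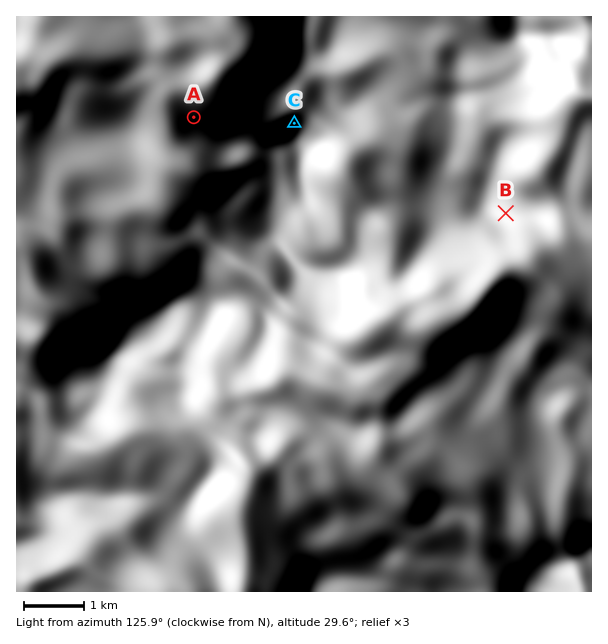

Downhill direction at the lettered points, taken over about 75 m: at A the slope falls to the N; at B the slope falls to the SE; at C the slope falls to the NW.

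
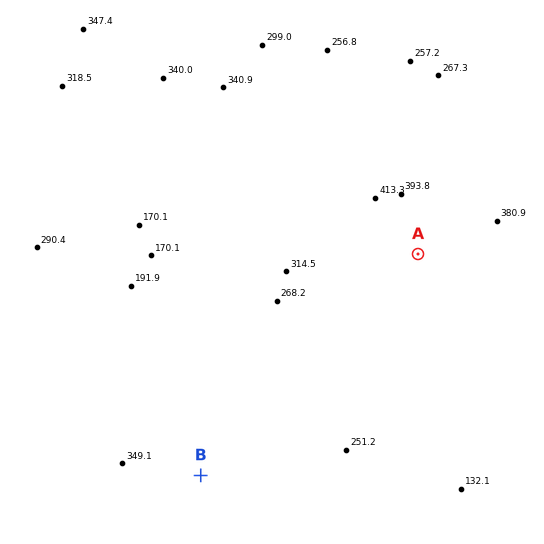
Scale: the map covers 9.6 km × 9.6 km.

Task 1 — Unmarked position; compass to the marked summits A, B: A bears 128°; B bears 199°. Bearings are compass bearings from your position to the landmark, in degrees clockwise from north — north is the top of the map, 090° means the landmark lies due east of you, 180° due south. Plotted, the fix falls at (307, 167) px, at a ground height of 360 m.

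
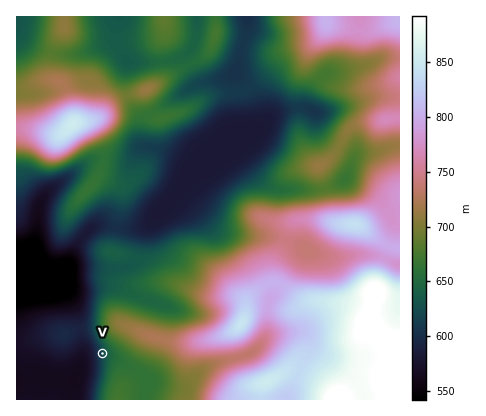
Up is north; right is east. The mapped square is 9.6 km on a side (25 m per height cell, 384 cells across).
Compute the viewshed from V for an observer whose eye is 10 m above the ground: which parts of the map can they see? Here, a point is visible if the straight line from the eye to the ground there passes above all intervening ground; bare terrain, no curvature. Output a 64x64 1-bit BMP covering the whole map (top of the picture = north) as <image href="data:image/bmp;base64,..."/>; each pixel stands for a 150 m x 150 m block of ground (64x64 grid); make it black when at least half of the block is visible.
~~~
<image width="64" height="64" href="data:image/bmp;base64,Qk0+AgAAAAAAAD4AAAAoAAAAQAAAAEAAAAABAAEAAAAAAAACAAATCwAAEwsAAAIAAAAAAAAA////AAAAAAD//gAAAAAAAP//AAAAAAAA//8AAAAAAAD//wAAAAAAAP//AAAAAAAA//8AAAAAAAD//wAAAAAAAP//AAAAAAAA//+AAAAAAAD///AAAAAAAP//4AAAAAAA4/+AAAAAAACB8AAAAAAAAAAAAAAAAAAAAAAAAAAAAAAAAAAAAAAAAAAAAAAAAAAAAAAAAAAAAAAAAAAAAAAAAAAAAAAAAAAACAAAAAAAAAD8AAAAAAAAAP4AAAAAAAAA/gAAAAAAAAD/AAAAAAAAAP8AAAAAAAAA/wAAAAAAAAD7gAAAAAAAAPGAAAAAAAAA8YAAAAAAAADwgAAAAAAAAPCAAAAAAAAA4AAAAAAAAADgAAAAAAAAAOAAAAAAAAAA8AAAAAAAAADwAAAAAAAAAPgAAAAAAAAA/gAAAAAAAAD/AAAAAAAAAP+AAAAAAAAA/8AAAAAAAAD/wAAAAAAAAPHgAAAAAAAAgOAAAAAAAAAAcAAAAAAAAAAAAAAAAAAAAAAAAAAAAAAAAAAAAAAAAAAAAAAAAAAAAAAAAAAAAAAAAAAAAAAAAAAAAAAAAAAAAAAAAAAAAAAAAAAAAAAAAAAAAAAAAAAAAAAAAAAAAAAAAAAAAAAAAAAAAAAAAAAAAAAAAAAAAAAAAAAAAAAAAAAAAAAAAAAAAAAAAAAAAAAAAAAAAAAAAA=="/>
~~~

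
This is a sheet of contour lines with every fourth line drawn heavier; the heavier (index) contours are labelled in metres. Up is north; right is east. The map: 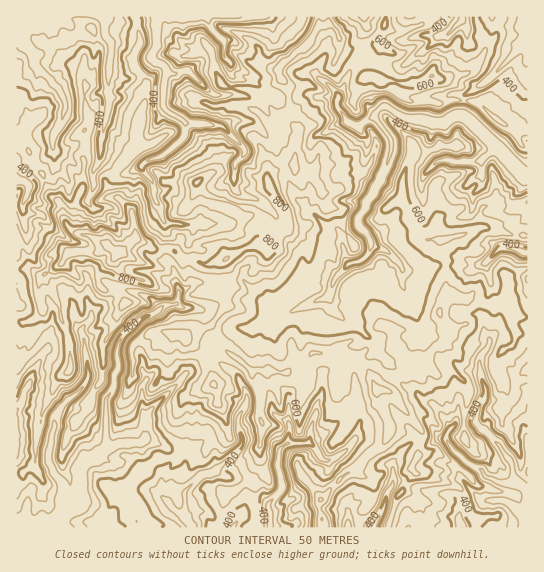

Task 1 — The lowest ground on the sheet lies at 270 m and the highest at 1000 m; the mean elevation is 530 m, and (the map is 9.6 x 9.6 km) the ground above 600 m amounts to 31.8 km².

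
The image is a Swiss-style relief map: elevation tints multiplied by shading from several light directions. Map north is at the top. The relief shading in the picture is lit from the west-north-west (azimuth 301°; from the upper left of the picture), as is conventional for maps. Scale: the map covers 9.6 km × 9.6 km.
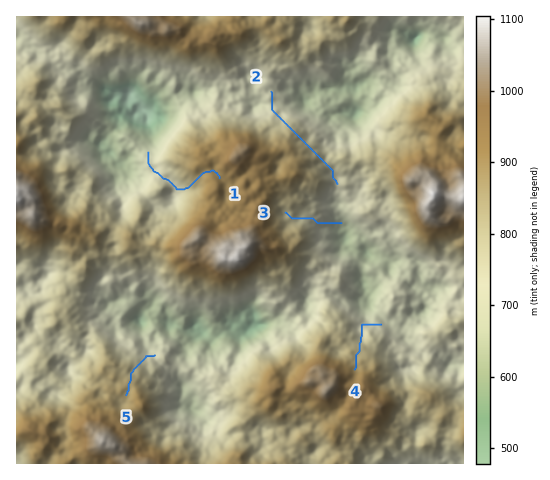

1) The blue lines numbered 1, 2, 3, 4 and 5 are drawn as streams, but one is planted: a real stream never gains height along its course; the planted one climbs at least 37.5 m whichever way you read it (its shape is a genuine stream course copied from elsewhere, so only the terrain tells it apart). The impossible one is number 2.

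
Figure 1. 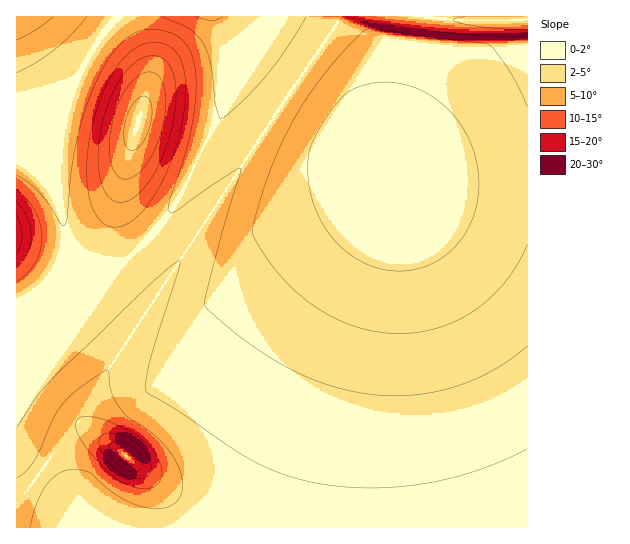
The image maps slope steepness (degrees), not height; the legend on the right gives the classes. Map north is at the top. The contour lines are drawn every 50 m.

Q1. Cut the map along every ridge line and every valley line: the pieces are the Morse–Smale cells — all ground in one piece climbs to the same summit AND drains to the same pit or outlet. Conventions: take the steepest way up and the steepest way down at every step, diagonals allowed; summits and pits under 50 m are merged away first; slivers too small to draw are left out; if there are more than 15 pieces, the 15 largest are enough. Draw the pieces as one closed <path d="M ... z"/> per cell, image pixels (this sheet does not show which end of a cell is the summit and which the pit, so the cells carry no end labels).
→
<path d="M298 81l-128 195-27-32-24 24-6 3-13-1-5 35 32 33-2 7-30 46-10 20 0 8 3 6 15 13-14-7-11-2-19 17-43 59 1 23 511-1 0-346-131 2-14-22-28-34-21-20z"/><path d="M258 16l-140 0-19 23-19 34-15 36-10 16-3 10 1 43 12 57 6 12 14 16 14 6 2-3 21-85 1 36 8 16 11 11 26-29 12-18 33-70 38-56 16-29 0-12z"/><path d="M527 16l-186 0-42 66 35 25 21 20 28 34 14 22 130-3z"/><path d="M66 236l-2 17-9 20-17 18-22 12 1 201 42-58 14-14 10-3 14 5-9-9-3-6 0-8 10-20 32-49 0-4-32-33 5-35-15-7-14-16z"/><path d="M262 51l-11 20-38 56-37 76-12 18-21 22 27 33 127-194-32-25z"/><path d="M66 104l-28 15-22 6 1 178 16-8 18-17 12-21 2-10 0-17-12-52-1-43 3-10 10-16z"/><path d="M117 16l-101 1 1 107 21-5 30-17 19-43 12-20z"/><path d="M339 16l-80 0 9 21-5 18 35 26 39-58z"/><path d="M122 181l-22 86 6 4 13-3 22-23-10-12-8-16z"/>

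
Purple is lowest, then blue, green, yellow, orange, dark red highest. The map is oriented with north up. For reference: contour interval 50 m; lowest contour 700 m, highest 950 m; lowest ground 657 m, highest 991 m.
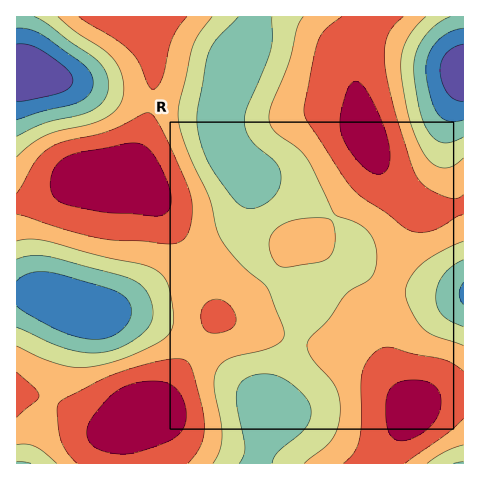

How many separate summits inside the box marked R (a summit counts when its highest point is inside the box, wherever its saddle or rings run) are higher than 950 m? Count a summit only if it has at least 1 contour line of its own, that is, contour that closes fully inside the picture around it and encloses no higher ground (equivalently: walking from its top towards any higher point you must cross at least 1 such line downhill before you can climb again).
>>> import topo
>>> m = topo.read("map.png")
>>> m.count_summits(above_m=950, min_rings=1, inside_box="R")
2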